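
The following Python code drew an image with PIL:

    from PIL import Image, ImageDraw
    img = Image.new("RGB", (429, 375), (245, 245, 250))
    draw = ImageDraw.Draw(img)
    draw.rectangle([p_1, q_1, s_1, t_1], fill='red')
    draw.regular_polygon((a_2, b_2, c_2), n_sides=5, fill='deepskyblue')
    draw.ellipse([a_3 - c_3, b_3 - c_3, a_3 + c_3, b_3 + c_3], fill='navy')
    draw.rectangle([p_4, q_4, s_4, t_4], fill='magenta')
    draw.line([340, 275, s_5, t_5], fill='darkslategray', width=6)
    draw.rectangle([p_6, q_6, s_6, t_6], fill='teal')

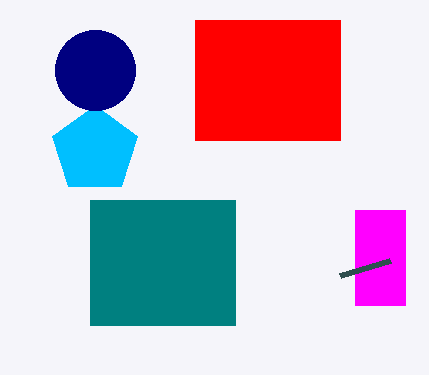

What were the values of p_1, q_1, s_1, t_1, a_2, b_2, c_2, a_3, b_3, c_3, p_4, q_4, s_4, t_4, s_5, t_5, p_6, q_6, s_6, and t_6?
p_1 = 195; q_1 = 20; s_1 = 340; t_1 = 140; a_2 = 95; b_2 = 150; c_2 = 45; a_3 = 95; b_3 = 70; c_3 = 40; p_4 = 355; q_4 = 210; s_4 = 405; t_4 = 305; s_5 = 390; t_5 = 260; p_6 = 90; q_6 = 200; s_6 = 235; t_6 = 325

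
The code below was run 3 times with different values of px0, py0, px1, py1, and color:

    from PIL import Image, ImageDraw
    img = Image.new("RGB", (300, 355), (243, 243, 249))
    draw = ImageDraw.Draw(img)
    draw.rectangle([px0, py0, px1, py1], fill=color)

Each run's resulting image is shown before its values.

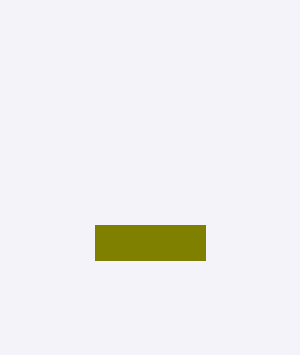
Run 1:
px0 = 95
py0 = 225
px1 = 205
py1 = 260
color = 'olive'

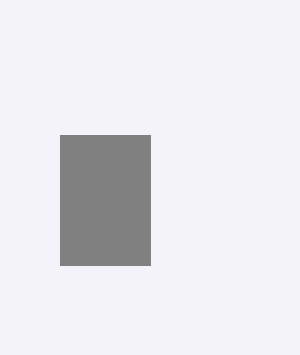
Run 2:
px0 = 60, py0 = 135, px1 = 150, py1 = 265, color = 'gray'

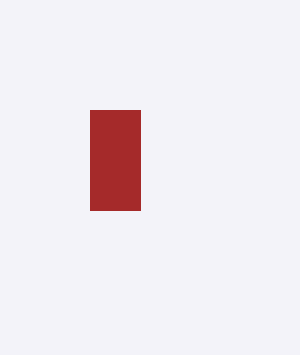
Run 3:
px0 = 90, py0 = 110, px1 = 140, py1 = 210, color = 'brown'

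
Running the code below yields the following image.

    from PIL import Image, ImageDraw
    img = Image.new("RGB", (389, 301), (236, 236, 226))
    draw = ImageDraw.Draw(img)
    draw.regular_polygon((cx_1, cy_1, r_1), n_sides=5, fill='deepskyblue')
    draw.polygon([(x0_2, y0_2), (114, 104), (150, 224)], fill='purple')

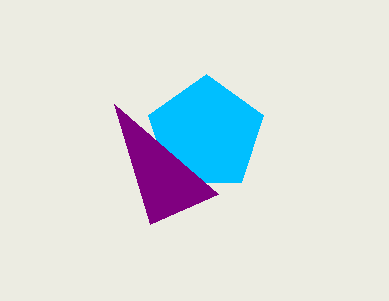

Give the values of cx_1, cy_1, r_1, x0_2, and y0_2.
cx_1 = 206; cy_1 = 134; r_1 = 60; x0_2 = 218; y0_2 = 194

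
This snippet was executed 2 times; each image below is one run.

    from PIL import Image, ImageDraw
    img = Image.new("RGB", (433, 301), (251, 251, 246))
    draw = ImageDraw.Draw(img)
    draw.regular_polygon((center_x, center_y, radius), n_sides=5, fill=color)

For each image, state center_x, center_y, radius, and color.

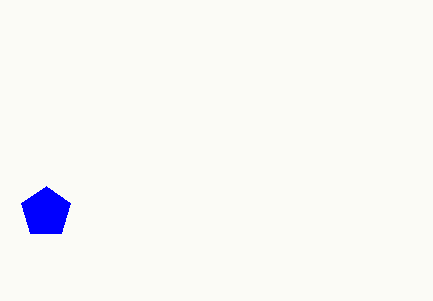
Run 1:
center_x = 46, center_y = 212, radius = 26, color = 'blue'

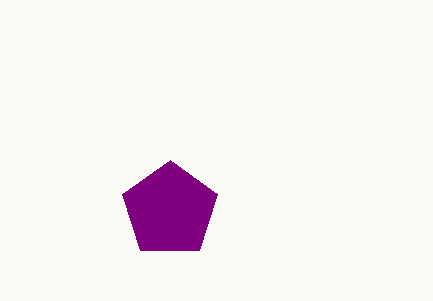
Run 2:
center_x = 170
center_y = 210
radius = 50
color = 'purple'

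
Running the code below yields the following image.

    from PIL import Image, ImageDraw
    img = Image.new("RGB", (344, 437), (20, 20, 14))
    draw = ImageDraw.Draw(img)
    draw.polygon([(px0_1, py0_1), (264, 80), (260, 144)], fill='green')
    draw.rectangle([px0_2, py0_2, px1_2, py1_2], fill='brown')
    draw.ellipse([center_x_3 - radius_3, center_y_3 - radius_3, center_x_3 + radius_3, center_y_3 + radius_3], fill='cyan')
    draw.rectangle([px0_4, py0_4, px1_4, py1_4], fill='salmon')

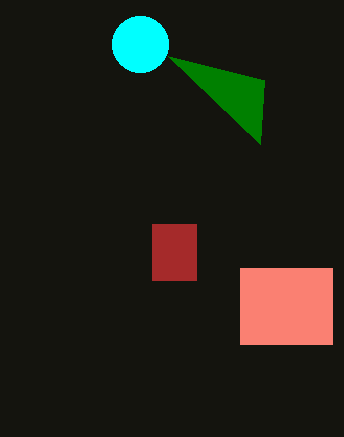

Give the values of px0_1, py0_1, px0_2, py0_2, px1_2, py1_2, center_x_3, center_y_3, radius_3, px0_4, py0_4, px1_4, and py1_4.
px0_1 = 168; py0_1 = 56; px0_2 = 152; py0_2 = 224; px1_2 = 196; py1_2 = 280; center_x_3 = 140; center_y_3 = 44; radius_3 = 28; px0_4 = 240; py0_4 = 268; px1_4 = 332; py1_4 = 344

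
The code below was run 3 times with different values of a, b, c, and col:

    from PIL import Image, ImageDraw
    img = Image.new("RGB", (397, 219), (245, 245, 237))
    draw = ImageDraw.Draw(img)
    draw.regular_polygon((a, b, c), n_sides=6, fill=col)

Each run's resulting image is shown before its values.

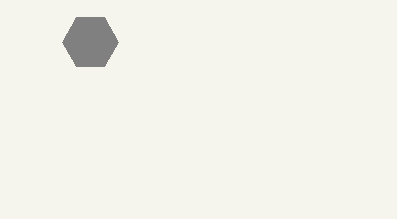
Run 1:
a = 90
b = 42
c = 28
col = 'gray'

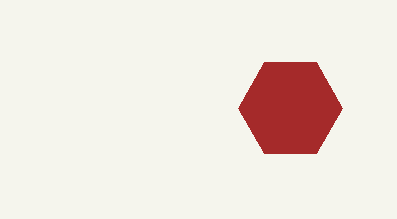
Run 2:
a = 290, b = 108, c = 52, col = 'brown'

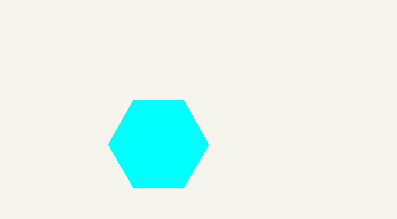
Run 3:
a = 158
b = 144
c = 50
col = 'cyan'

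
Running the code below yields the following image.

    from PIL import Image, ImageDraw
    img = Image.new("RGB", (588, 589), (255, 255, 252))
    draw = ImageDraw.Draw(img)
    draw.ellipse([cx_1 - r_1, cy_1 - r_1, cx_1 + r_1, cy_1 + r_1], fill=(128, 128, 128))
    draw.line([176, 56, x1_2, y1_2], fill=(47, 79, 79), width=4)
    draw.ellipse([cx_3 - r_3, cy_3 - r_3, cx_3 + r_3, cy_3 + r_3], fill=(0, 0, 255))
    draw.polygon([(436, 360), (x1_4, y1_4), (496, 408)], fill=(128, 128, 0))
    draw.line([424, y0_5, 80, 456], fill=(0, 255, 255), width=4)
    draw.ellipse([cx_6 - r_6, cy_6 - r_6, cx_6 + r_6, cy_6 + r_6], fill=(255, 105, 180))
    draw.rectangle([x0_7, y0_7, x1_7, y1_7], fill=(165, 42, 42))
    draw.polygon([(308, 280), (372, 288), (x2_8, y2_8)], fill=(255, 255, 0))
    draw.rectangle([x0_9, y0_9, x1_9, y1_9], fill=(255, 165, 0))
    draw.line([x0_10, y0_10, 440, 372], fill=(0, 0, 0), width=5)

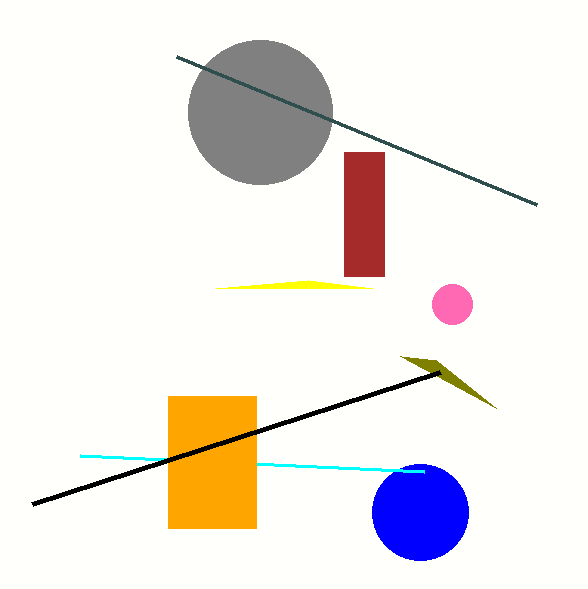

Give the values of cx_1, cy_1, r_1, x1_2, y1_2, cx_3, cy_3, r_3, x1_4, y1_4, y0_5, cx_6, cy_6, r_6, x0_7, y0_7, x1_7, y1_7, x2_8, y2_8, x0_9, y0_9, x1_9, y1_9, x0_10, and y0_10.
cx_1 = 260, cy_1 = 112, r_1 = 72, x1_2 = 536, y1_2 = 204, cx_3 = 420, cy_3 = 512, r_3 = 48, x1_4 = 400, y1_4 = 356, y0_5 = 472, cx_6 = 452, cy_6 = 304, r_6 = 20, x0_7 = 344, y0_7 = 152, x1_7 = 384, y1_7 = 276, x2_8 = 216, y2_8 = 288, x0_9 = 168, y0_9 = 396, x1_9 = 256, y1_9 = 528, x0_10 = 32, y0_10 = 504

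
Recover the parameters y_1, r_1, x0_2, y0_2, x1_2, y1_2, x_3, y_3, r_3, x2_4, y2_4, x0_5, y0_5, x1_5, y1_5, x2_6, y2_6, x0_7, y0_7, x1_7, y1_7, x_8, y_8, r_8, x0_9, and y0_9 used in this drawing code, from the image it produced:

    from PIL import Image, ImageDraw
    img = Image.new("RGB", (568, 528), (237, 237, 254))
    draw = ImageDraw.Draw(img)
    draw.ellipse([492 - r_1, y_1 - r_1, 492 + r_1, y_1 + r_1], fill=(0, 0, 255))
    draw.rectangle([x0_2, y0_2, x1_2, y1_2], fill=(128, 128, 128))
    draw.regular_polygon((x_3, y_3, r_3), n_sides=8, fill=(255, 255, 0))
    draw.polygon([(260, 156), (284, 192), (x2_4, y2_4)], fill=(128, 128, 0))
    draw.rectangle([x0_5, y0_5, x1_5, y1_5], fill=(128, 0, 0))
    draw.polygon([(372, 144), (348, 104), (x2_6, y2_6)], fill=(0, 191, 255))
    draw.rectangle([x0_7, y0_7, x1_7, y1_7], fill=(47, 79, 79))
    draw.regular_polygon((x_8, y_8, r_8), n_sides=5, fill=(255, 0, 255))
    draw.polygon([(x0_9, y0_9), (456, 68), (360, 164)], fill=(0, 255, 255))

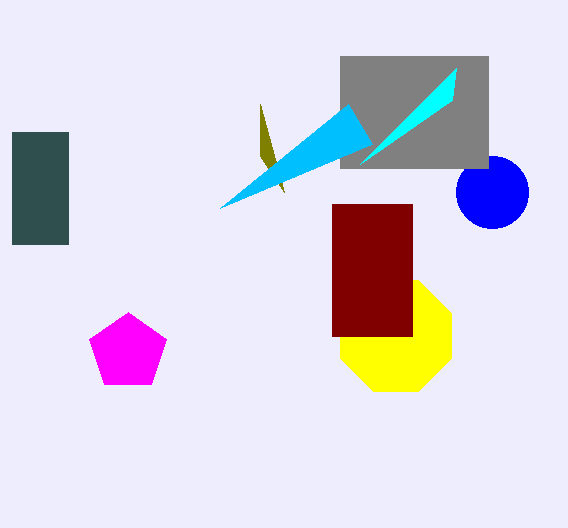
y_1 = 192; r_1 = 36; x0_2 = 340; y0_2 = 56; x1_2 = 488; y1_2 = 168; x_3 = 396; y_3 = 336; r_3 = 60; x2_4 = 260; y2_4 = 104; x0_5 = 332; y0_5 = 204; x1_5 = 412; y1_5 = 336; x2_6 = 220; y2_6 = 208; x0_7 = 12; y0_7 = 132; x1_7 = 68; y1_7 = 244; x_8 = 128; y_8 = 352; r_8 = 40; x0_9 = 452; y0_9 = 100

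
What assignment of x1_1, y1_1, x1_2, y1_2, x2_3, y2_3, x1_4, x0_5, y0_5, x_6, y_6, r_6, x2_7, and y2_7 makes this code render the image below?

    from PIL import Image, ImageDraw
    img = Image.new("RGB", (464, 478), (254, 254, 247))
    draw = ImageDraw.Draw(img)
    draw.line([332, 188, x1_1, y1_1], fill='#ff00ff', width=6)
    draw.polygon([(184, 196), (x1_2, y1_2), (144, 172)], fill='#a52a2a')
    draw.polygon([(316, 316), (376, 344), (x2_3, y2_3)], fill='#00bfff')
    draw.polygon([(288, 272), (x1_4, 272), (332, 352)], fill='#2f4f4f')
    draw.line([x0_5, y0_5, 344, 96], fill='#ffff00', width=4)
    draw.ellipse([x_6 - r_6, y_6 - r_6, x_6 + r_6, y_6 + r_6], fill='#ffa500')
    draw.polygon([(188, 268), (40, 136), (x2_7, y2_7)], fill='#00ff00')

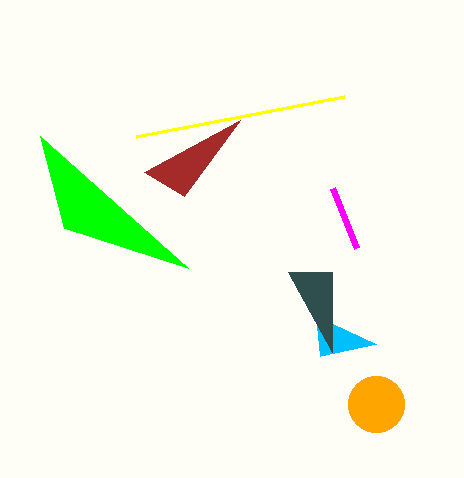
x1_1 = 356; y1_1 = 248; x1_2 = 240; y1_2 = 120; x2_3 = 320; y2_3 = 356; x1_4 = 332; x0_5 = 136; y0_5 = 136; x_6 = 376; y_6 = 404; r_6 = 28; x2_7 = 64; y2_7 = 228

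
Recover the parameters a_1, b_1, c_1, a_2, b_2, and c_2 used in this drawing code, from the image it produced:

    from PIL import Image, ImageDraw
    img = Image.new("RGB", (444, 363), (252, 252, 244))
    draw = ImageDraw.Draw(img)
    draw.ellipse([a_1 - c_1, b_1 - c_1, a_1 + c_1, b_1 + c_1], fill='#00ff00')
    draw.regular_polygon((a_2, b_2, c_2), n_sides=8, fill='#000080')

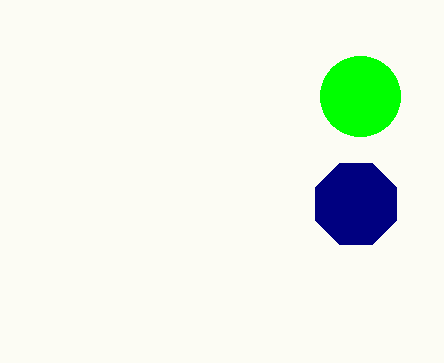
a_1 = 360
b_1 = 96
c_1 = 40
a_2 = 356
b_2 = 204
c_2 = 44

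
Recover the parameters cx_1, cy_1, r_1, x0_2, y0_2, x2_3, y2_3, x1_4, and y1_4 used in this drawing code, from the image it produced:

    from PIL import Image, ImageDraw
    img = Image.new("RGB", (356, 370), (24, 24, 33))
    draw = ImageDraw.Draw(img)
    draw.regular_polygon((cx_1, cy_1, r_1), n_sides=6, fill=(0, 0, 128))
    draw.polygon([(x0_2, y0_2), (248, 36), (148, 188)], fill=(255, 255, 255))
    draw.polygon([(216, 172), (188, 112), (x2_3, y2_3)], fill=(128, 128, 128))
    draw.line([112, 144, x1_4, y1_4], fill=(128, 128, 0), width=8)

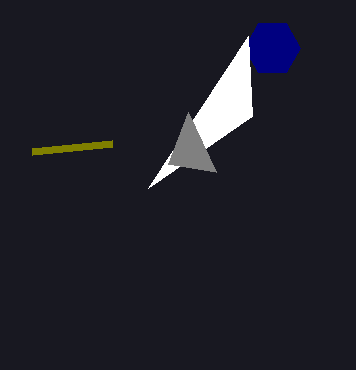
cx_1 = 272; cy_1 = 48; r_1 = 28; x0_2 = 252; y0_2 = 116; x2_3 = 168; y2_3 = 164; x1_4 = 32; y1_4 = 152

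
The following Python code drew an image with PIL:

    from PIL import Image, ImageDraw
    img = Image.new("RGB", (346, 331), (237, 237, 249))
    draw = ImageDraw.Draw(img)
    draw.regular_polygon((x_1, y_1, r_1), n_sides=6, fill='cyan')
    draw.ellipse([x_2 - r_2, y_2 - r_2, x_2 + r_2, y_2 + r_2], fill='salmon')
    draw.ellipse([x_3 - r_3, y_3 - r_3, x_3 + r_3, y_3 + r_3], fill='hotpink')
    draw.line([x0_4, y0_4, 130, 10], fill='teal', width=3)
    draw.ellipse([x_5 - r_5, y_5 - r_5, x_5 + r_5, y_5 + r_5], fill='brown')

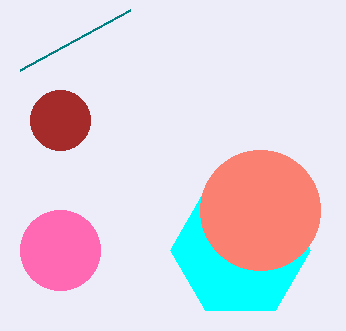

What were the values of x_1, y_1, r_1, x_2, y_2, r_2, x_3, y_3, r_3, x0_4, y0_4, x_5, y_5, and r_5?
x_1 = 240, y_1 = 250, r_1 = 70, x_2 = 260, y_2 = 210, r_2 = 60, x_3 = 60, y_3 = 250, r_3 = 40, x0_4 = 20, y0_4 = 70, x_5 = 60, y_5 = 120, r_5 = 30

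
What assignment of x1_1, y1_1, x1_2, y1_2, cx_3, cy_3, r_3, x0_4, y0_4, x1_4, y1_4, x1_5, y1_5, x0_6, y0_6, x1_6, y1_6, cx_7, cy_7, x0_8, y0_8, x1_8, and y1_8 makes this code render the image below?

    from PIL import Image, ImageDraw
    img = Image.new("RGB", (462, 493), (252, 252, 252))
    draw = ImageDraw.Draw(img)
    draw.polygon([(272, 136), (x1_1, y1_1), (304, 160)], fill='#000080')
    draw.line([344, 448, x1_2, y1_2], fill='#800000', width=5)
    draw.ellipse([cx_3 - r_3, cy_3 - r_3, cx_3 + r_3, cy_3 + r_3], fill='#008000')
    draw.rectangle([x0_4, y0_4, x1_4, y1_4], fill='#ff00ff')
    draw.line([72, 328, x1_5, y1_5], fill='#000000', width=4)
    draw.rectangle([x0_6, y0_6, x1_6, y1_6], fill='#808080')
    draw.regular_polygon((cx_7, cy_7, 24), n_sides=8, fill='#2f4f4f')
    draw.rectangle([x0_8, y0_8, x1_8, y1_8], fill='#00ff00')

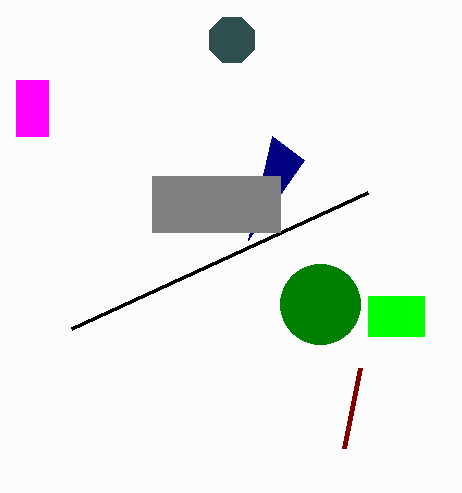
x1_1 = 248
y1_1 = 240
x1_2 = 360
y1_2 = 368
cx_3 = 320
cy_3 = 304
r_3 = 40
x0_4 = 16
y0_4 = 80
x1_4 = 48
y1_4 = 136
x1_5 = 368
y1_5 = 192
x0_6 = 152
y0_6 = 176
x1_6 = 280
y1_6 = 232
cx_7 = 232
cy_7 = 40
x0_8 = 368
y0_8 = 296
x1_8 = 424
y1_8 = 336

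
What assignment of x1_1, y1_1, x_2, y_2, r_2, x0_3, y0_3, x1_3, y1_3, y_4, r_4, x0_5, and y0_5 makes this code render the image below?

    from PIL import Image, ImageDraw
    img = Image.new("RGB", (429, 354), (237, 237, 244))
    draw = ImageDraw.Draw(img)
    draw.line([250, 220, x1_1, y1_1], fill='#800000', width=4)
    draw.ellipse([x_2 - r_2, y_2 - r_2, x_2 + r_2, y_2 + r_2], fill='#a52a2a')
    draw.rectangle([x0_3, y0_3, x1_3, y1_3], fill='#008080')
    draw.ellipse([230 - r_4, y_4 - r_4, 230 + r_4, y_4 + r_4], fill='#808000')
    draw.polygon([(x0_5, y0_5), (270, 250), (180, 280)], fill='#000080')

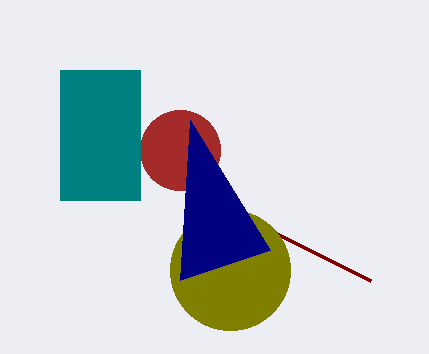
x1_1 = 370; y1_1 = 280; x_2 = 180; y_2 = 150; r_2 = 40; x0_3 = 60; y0_3 = 70; x1_3 = 140; y1_3 = 200; y_4 = 270; r_4 = 60; x0_5 = 190; y0_5 = 120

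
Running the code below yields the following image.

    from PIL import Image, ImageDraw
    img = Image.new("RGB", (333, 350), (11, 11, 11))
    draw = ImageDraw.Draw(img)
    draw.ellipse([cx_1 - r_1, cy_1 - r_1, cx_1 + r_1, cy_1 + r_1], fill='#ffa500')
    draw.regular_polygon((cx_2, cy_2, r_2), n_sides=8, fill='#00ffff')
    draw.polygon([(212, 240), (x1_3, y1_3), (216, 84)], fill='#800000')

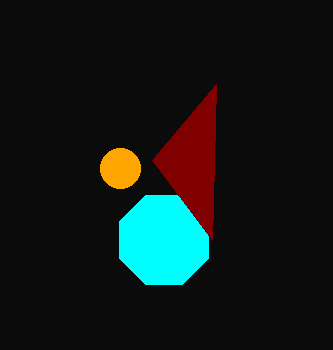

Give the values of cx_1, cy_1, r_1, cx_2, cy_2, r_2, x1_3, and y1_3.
cx_1 = 120; cy_1 = 168; r_1 = 20; cx_2 = 164; cy_2 = 240; r_2 = 48; x1_3 = 152; y1_3 = 160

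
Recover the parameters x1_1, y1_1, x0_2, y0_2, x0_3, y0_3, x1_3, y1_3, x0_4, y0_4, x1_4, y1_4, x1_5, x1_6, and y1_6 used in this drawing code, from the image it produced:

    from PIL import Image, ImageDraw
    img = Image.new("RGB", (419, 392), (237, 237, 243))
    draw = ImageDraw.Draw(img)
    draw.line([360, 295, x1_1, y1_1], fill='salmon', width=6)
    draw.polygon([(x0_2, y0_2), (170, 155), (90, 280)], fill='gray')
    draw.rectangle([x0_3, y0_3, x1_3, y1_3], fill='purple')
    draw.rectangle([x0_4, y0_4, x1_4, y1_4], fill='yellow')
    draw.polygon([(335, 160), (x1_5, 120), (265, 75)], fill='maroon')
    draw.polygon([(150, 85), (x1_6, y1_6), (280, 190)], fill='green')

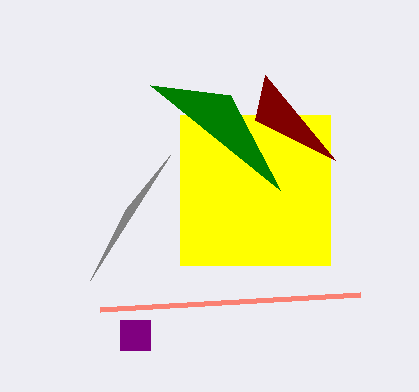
x1_1 = 100, y1_1 = 310, x0_2 = 125, y0_2 = 210, x0_3 = 120, y0_3 = 320, x1_3 = 150, y1_3 = 350, x0_4 = 180, y0_4 = 115, x1_4 = 330, y1_4 = 265, x1_5 = 255, x1_6 = 230, y1_6 = 95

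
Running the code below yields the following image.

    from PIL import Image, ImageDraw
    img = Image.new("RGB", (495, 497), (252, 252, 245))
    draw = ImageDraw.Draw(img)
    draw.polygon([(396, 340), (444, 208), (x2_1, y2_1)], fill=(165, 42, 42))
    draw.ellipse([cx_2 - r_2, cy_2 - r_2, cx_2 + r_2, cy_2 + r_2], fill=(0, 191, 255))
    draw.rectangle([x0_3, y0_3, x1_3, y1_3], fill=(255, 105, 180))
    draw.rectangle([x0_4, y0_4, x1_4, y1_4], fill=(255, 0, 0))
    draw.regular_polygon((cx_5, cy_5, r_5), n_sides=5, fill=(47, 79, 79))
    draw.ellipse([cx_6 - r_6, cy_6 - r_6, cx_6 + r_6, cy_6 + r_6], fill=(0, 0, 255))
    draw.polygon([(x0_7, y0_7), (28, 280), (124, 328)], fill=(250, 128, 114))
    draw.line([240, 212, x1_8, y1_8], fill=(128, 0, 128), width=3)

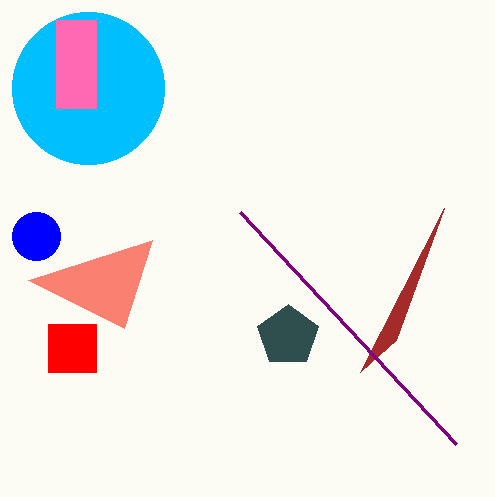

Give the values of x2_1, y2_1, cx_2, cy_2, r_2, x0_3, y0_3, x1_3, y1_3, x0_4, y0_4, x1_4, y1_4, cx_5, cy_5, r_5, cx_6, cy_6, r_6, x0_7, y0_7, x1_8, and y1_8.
x2_1 = 360
y2_1 = 372
cx_2 = 88
cy_2 = 88
r_2 = 76
x0_3 = 56
y0_3 = 20
x1_3 = 96
y1_3 = 108
x0_4 = 48
y0_4 = 324
x1_4 = 96
y1_4 = 372
cx_5 = 288
cy_5 = 336
r_5 = 32
cx_6 = 36
cy_6 = 236
r_6 = 24
x0_7 = 152
y0_7 = 240
x1_8 = 456
y1_8 = 444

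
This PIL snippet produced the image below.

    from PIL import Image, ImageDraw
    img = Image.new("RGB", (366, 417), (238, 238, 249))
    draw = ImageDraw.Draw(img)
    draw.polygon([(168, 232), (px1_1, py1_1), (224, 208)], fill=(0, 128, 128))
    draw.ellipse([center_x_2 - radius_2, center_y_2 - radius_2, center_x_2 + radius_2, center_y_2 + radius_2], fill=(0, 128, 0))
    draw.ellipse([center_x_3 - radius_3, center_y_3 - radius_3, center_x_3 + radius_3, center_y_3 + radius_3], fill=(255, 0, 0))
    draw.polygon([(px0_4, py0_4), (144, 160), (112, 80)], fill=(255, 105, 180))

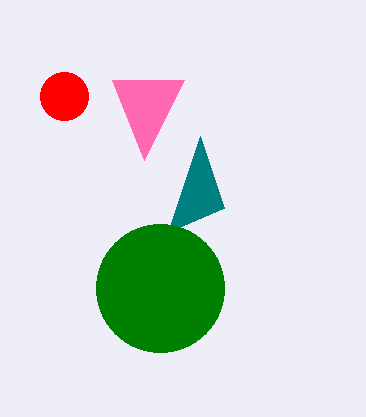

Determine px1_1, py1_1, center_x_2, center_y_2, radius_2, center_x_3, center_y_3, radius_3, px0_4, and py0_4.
px1_1 = 200
py1_1 = 136
center_x_2 = 160
center_y_2 = 288
radius_2 = 64
center_x_3 = 64
center_y_3 = 96
radius_3 = 24
px0_4 = 184
py0_4 = 80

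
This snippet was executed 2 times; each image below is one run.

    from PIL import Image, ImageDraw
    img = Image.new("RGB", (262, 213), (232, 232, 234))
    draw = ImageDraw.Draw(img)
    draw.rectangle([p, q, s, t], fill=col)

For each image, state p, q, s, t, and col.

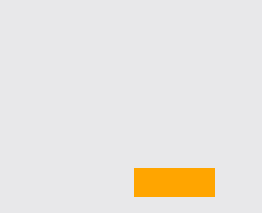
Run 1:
p = 134; q = 168; s = 214; t = 196; col = 'orange'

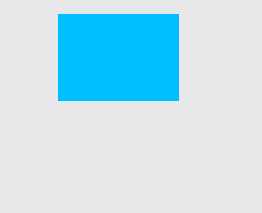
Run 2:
p = 58
q = 14
s = 178
t = 100
col = 'deepskyblue'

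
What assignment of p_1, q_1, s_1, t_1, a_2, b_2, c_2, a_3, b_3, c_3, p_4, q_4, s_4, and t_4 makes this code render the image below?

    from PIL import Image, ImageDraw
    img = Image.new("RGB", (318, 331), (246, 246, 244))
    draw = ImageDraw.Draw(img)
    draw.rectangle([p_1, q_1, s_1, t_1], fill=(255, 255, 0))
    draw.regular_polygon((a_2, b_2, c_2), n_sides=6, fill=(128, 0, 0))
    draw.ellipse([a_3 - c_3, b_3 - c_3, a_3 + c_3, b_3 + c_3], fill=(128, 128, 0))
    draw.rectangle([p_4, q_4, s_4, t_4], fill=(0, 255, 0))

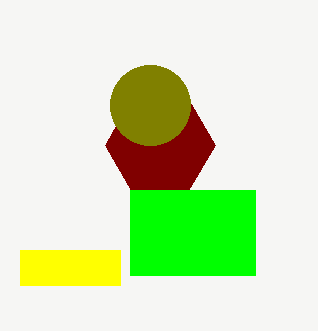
p_1 = 20, q_1 = 250, s_1 = 120, t_1 = 285, a_2 = 160, b_2 = 145, c_2 = 55, a_3 = 150, b_3 = 105, c_3 = 40, p_4 = 130, q_4 = 190, s_4 = 255, t_4 = 275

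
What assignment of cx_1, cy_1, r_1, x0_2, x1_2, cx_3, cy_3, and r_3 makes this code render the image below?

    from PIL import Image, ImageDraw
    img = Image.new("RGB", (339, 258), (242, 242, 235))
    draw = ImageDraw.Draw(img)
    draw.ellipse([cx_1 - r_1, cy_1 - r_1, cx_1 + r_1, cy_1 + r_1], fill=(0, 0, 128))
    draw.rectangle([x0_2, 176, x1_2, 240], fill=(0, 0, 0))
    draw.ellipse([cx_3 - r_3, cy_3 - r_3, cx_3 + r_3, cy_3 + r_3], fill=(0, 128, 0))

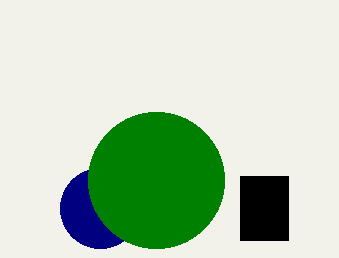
cx_1 = 100, cy_1 = 208, r_1 = 40, x0_2 = 240, x1_2 = 288, cx_3 = 156, cy_3 = 180, r_3 = 68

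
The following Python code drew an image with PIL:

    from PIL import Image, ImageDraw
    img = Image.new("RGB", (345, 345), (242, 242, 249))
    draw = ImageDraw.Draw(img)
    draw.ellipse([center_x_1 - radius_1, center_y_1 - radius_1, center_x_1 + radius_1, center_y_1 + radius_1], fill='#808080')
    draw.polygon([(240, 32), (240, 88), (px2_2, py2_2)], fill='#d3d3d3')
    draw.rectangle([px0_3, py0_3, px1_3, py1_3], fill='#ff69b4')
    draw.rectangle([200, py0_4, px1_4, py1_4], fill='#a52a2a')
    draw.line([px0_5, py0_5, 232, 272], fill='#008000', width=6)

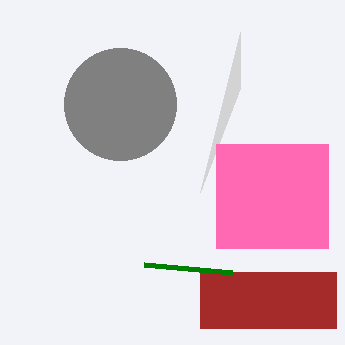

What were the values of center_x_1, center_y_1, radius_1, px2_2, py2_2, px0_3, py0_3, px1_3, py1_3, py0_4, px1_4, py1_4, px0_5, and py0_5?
center_x_1 = 120, center_y_1 = 104, radius_1 = 56, px2_2 = 200, py2_2 = 192, px0_3 = 216, py0_3 = 144, px1_3 = 328, py1_3 = 248, py0_4 = 272, px1_4 = 336, py1_4 = 328, px0_5 = 144, py0_5 = 264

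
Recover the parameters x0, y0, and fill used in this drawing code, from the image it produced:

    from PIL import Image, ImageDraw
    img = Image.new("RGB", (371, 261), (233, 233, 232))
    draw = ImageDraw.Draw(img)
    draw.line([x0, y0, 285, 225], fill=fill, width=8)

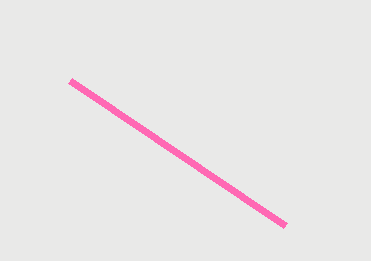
x0 = 70; y0 = 80; fill = 'hotpink'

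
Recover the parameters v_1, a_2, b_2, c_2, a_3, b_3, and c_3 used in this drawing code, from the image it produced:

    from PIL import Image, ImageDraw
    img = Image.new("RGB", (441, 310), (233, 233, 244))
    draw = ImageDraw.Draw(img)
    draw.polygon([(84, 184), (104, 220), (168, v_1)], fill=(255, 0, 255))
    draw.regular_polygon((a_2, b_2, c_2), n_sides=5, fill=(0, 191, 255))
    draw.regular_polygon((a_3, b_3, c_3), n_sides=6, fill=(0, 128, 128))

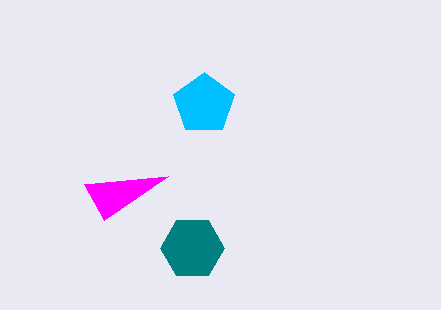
v_1 = 176, a_2 = 204, b_2 = 104, c_2 = 32, a_3 = 192, b_3 = 248, c_3 = 32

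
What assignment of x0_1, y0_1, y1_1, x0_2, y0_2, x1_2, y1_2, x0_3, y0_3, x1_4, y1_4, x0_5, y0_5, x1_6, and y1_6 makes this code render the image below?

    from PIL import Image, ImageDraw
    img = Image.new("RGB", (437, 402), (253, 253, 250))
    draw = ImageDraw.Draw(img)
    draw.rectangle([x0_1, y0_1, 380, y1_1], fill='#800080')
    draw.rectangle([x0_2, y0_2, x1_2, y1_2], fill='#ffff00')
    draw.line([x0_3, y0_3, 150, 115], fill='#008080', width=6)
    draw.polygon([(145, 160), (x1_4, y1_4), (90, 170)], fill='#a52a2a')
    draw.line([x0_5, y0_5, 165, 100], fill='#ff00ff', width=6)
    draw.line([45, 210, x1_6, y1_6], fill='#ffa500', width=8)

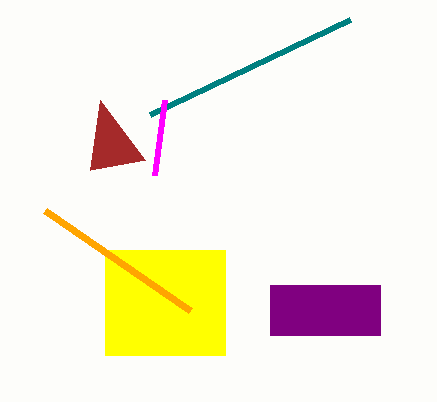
x0_1 = 270; y0_1 = 285; y1_1 = 335; x0_2 = 105; y0_2 = 250; x1_2 = 225; y1_2 = 355; x0_3 = 350; y0_3 = 20; x1_4 = 100; y1_4 = 100; x0_5 = 155; y0_5 = 175; x1_6 = 190; y1_6 = 310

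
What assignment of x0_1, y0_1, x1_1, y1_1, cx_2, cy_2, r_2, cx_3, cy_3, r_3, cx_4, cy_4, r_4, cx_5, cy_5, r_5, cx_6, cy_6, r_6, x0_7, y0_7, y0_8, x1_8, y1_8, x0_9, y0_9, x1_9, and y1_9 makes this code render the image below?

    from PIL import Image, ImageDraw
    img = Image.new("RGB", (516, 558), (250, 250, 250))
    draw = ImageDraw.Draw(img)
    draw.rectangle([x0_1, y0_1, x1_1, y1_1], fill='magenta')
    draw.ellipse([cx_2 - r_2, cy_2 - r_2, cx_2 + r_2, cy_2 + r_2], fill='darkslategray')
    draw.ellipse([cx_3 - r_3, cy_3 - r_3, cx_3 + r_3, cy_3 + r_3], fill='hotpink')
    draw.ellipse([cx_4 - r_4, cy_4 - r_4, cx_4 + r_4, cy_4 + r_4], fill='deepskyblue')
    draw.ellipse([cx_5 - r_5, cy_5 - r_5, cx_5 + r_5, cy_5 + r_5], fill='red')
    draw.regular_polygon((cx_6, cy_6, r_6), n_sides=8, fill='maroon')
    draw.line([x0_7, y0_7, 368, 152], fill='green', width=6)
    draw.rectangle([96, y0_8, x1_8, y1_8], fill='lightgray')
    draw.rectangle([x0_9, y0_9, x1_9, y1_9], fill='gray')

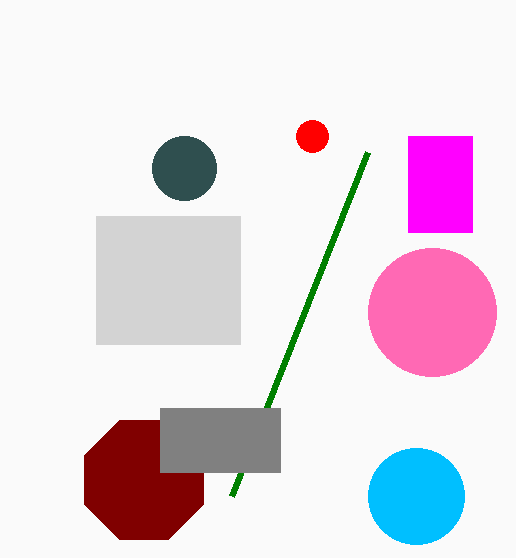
x0_1 = 408
y0_1 = 136
x1_1 = 472
y1_1 = 232
cx_2 = 184
cy_2 = 168
r_2 = 32
cx_3 = 432
cy_3 = 312
r_3 = 64
cx_4 = 416
cy_4 = 496
r_4 = 48
cx_5 = 312
cy_5 = 136
r_5 = 16
cx_6 = 144
cy_6 = 480
r_6 = 64
x0_7 = 232
y0_7 = 496
y0_8 = 216
x1_8 = 240
y1_8 = 344
x0_9 = 160
y0_9 = 408
x1_9 = 280
y1_9 = 472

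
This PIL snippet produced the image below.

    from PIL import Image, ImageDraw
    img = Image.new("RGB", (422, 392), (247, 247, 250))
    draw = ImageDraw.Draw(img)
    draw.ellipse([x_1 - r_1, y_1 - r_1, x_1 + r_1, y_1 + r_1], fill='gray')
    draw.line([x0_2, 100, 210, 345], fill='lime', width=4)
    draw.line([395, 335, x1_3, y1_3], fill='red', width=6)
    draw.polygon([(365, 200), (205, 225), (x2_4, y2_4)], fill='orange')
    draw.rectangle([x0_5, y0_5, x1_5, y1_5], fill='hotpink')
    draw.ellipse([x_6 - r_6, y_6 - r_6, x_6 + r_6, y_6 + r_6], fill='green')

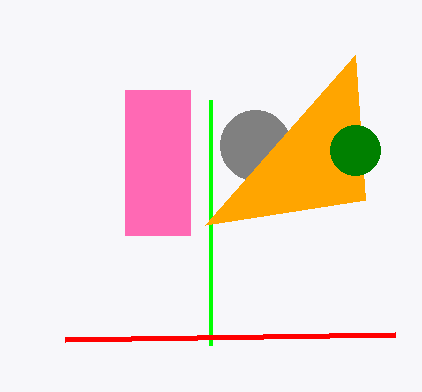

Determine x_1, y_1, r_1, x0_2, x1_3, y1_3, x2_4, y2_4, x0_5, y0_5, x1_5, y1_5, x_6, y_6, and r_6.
x_1 = 255, y_1 = 145, r_1 = 35, x0_2 = 210, x1_3 = 65, y1_3 = 340, x2_4 = 355, y2_4 = 55, x0_5 = 125, y0_5 = 90, x1_5 = 190, y1_5 = 235, x_6 = 355, y_6 = 150, r_6 = 25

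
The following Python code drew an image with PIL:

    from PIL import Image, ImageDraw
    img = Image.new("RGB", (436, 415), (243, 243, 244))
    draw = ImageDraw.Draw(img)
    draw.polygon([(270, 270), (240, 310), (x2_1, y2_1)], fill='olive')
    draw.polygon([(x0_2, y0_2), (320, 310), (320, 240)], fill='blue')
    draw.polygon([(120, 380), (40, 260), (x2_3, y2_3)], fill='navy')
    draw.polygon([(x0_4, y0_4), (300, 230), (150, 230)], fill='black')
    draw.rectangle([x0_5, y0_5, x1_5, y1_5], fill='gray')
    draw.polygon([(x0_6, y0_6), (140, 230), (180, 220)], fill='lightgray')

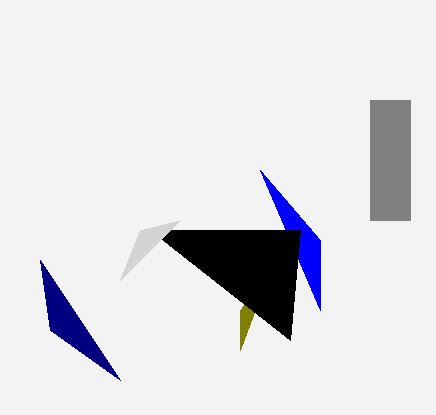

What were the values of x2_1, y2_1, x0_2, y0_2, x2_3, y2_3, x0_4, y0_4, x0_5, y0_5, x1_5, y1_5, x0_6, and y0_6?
x2_1 = 240
y2_1 = 350
x0_2 = 260
y0_2 = 170
x2_3 = 50
y2_3 = 330
x0_4 = 290
y0_4 = 340
x0_5 = 370
y0_5 = 100
x1_5 = 410
y1_5 = 220
x0_6 = 120
y0_6 = 280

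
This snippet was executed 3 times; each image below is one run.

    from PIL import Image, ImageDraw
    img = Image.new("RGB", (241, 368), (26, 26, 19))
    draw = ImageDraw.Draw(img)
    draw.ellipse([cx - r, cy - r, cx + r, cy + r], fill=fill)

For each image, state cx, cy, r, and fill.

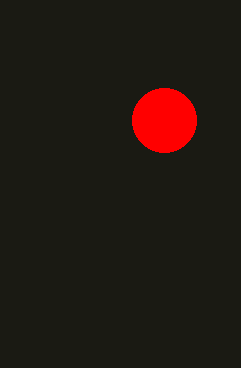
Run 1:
cx = 164; cy = 120; r = 32; fill = 'red'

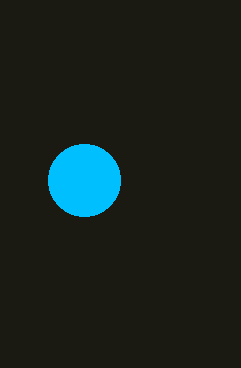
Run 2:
cx = 84; cy = 180; r = 36; fill = 'deepskyblue'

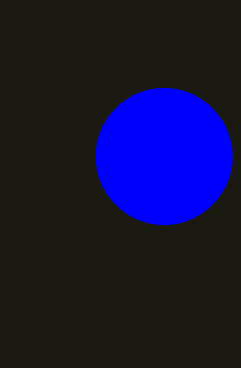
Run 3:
cx = 164
cy = 156
r = 68
fill = 'blue'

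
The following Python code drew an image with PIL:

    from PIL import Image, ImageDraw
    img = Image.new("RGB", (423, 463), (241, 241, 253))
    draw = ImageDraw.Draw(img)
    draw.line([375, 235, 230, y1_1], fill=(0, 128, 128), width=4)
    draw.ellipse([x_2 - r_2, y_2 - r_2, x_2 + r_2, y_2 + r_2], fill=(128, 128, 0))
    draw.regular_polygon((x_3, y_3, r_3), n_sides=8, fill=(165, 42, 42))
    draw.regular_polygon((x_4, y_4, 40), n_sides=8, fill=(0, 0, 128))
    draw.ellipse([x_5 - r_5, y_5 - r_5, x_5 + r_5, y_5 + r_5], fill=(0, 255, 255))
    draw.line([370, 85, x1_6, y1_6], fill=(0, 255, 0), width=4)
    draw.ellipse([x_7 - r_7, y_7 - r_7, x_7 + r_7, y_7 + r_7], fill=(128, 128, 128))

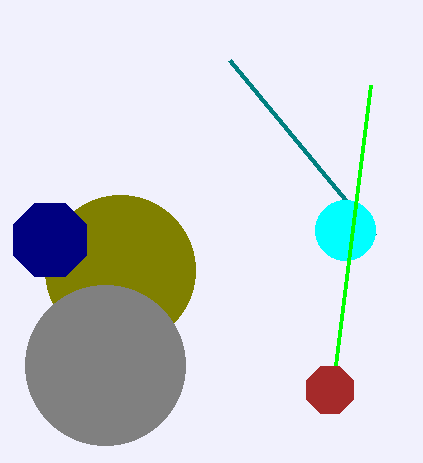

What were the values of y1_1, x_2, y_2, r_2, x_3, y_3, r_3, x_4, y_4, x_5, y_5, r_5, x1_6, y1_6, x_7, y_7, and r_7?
y1_1 = 60
x_2 = 120
y_2 = 270
r_2 = 75
x_3 = 330
y_3 = 390
r_3 = 25
x_4 = 50
y_4 = 240
x_5 = 345
y_5 = 230
r_5 = 30
x1_6 = 335
y1_6 = 365
x_7 = 105
y_7 = 365
r_7 = 80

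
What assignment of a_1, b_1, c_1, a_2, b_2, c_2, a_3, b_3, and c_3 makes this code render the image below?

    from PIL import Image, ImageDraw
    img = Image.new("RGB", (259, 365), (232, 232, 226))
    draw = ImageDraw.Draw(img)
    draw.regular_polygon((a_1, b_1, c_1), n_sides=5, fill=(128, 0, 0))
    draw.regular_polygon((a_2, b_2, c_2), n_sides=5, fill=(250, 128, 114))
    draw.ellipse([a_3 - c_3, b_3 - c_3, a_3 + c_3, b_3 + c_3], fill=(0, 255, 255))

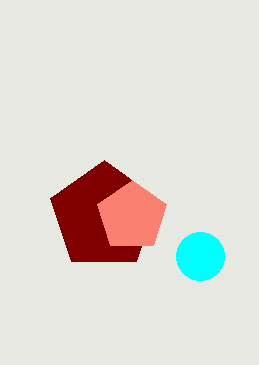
a_1 = 104; b_1 = 216; c_1 = 56; a_2 = 132; b_2 = 216; c_2 = 36; a_3 = 200; b_3 = 256; c_3 = 24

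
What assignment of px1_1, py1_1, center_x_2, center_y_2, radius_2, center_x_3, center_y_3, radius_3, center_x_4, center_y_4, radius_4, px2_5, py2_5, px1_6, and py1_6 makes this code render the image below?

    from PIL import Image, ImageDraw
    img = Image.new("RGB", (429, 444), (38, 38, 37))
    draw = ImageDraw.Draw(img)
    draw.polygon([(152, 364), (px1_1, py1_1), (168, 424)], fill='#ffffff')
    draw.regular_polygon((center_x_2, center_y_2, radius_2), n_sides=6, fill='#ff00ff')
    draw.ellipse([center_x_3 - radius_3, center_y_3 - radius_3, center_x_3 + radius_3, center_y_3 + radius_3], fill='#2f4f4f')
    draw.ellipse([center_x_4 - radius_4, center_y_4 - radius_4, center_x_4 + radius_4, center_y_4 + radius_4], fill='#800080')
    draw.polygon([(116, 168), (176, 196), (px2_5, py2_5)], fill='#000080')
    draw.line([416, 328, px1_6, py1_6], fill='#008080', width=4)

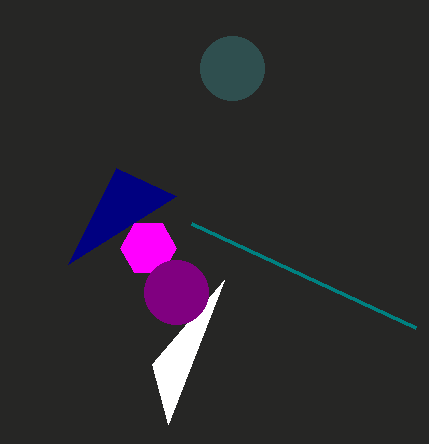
px1_1 = 224; py1_1 = 280; center_x_2 = 148; center_y_2 = 248; radius_2 = 28; center_x_3 = 232; center_y_3 = 68; radius_3 = 32; center_x_4 = 176; center_y_4 = 292; radius_4 = 32; px2_5 = 68; py2_5 = 264; px1_6 = 192; py1_6 = 224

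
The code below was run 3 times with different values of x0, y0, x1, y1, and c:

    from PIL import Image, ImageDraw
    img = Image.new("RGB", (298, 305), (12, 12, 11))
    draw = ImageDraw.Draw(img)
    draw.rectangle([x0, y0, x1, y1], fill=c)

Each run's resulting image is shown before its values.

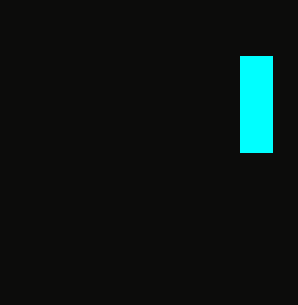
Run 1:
x0 = 240
y0 = 56
x1 = 272
y1 = 152
c = 'cyan'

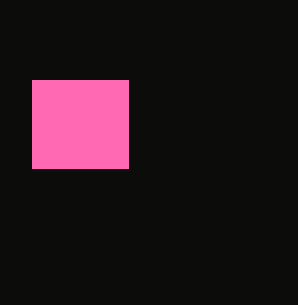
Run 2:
x0 = 32, y0 = 80, x1 = 128, y1 = 168, c = 'hotpink'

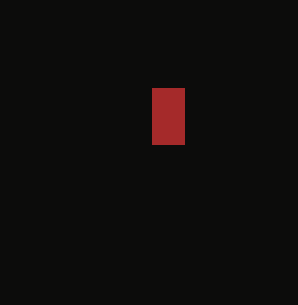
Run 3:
x0 = 152
y0 = 88
x1 = 184
y1 = 144
c = 'brown'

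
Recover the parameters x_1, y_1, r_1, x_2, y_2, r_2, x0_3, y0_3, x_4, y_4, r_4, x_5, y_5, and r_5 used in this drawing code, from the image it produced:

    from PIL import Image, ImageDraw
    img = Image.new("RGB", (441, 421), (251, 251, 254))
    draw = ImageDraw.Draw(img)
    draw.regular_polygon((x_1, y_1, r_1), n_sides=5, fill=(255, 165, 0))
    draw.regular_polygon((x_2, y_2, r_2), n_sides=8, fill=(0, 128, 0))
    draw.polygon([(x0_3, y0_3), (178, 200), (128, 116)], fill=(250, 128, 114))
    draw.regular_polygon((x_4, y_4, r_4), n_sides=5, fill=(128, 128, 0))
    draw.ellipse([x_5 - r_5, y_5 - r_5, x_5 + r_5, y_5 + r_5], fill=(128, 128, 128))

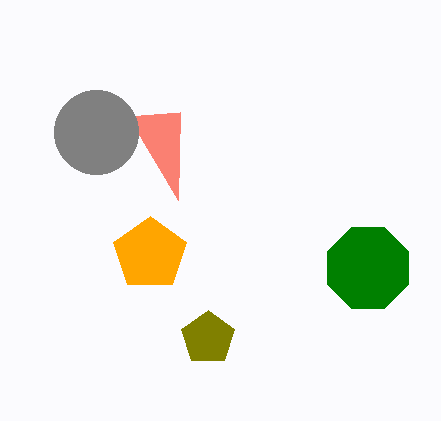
x_1 = 150, y_1 = 254, r_1 = 38, x_2 = 368, y_2 = 268, r_2 = 44, x0_3 = 180, y0_3 = 112, x_4 = 208, y_4 = 338, r_4 = 28, x_5 = 96, y_5 = 132, r_5 = 42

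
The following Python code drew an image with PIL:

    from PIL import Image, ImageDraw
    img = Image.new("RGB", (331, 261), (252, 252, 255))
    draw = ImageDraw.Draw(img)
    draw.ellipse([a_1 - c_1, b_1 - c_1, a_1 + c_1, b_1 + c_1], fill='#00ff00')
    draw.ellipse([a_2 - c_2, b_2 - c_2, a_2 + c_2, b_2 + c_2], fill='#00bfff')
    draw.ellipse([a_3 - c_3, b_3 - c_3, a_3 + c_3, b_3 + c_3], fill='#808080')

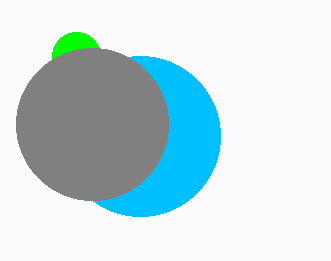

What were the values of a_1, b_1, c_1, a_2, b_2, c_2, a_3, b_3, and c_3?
a_1 = 76, b_1 = 56, c_1 = 24, a_2 = 140, b_2 = 136, c_2 = 80, a_3 = 92, b_3 = 124, c_3 = 76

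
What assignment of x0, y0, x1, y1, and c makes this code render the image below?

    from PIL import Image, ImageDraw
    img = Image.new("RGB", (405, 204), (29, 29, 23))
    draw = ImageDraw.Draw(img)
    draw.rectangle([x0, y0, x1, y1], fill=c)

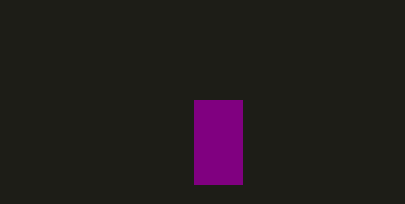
x0 = 194
y0 = 100
x1 = 242
y1 = 184
c = 'purple'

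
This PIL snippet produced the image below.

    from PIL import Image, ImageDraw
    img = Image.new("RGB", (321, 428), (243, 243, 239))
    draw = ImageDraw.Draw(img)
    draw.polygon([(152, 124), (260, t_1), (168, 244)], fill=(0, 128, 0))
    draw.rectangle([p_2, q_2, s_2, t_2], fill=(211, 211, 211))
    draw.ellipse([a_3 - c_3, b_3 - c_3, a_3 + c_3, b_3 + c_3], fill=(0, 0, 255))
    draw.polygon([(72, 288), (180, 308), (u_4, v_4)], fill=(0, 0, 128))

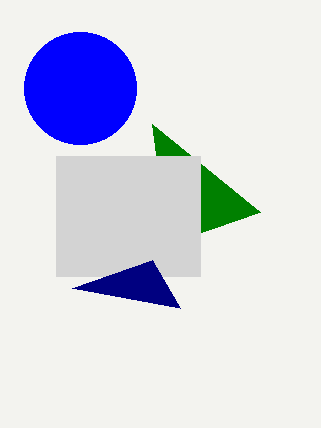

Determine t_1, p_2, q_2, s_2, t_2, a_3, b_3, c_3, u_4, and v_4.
t_1 = 212, p_2 = 56, q_2 = 156, s_2 = 200, t_2 = 276, a_3 = 80, b_3 = 88, c_3 = 56, u_4 = 152, v_4 = 260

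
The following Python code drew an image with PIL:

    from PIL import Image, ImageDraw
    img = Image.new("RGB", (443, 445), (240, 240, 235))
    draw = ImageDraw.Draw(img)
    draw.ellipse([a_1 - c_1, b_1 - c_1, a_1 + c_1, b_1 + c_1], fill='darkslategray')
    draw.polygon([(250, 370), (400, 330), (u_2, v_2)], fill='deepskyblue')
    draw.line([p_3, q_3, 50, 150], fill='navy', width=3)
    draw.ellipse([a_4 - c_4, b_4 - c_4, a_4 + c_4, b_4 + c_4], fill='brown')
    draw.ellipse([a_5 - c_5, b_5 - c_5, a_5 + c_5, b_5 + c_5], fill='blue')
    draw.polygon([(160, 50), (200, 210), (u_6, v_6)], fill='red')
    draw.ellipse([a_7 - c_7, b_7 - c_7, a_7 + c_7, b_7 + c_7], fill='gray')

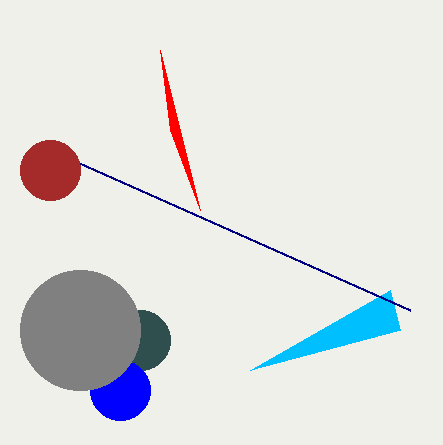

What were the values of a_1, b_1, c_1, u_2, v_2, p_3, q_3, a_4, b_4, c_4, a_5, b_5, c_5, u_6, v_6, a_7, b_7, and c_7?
a_1 = 140, b_1 = 340, c_1 = 30, u_2 = 390, v_2 = 290, p_3 = 410, q_3 = 310, a_4 = 50, b_4 = 170, c_4 = 30, a_5 = 120, b_5 = 390, c_5 = 30, u_6 = 170, v_6 = 130, a_7 = 80, b_7 = 330, c_7 = 60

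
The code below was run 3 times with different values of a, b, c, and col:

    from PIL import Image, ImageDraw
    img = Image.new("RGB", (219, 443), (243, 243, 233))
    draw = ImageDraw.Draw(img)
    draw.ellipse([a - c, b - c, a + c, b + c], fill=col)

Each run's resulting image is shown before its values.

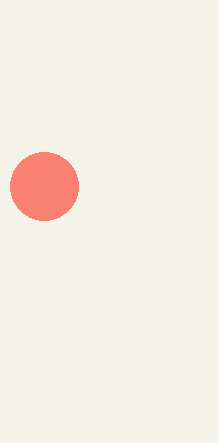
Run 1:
a = 44
b = 186
c = 34
col = 'salmon'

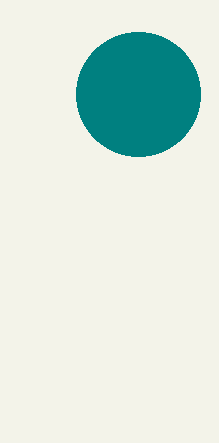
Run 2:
a = 138; b = 94; c = 62; col = 'teal'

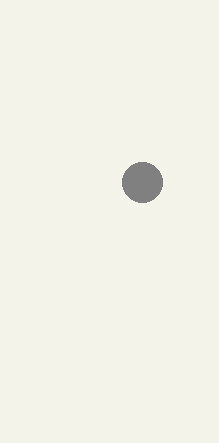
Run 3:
a = 142; b = 182; c = 20; col = 'gray'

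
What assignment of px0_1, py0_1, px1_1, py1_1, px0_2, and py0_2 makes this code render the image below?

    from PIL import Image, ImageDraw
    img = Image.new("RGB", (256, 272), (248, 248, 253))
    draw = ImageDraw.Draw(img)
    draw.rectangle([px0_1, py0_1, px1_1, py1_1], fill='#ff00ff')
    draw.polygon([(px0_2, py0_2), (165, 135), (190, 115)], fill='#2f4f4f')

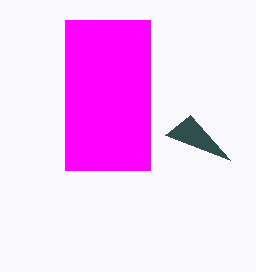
px0_1 = 65
py0_1 = 20
px1_1 = 150
py1_1 = 170
px0_2 = 230
py0_2 = 160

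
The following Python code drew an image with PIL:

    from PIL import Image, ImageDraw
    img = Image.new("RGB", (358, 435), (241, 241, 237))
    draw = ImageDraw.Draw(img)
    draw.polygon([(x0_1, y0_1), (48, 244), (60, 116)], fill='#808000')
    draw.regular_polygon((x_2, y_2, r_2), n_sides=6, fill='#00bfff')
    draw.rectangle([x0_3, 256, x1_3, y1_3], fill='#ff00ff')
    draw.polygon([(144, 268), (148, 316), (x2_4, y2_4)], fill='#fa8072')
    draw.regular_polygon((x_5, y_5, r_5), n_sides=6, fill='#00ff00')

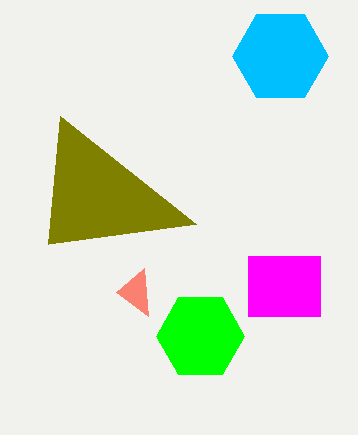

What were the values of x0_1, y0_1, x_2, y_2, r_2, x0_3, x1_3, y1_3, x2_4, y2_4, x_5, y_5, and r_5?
x0_1 = 196
y0_1 = 224
x_2 = 280
y_2 = 56
r_2 = 48
x0_3 = 248
x1_3 = 320
y1_3 = 316
x2_4 = 116
y2_4 = 292
x_5 = 200
y_5 = 336
r_5 = 44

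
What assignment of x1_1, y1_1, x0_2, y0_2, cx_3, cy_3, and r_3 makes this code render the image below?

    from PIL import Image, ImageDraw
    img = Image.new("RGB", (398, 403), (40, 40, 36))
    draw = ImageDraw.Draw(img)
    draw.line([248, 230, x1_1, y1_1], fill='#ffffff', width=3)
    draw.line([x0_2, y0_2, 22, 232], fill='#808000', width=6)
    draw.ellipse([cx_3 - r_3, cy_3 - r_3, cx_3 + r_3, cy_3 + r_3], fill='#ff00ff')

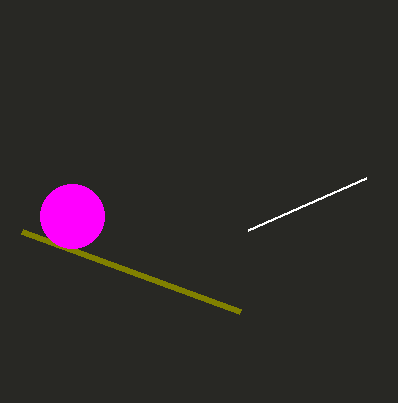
x1_1 = 366
y1_1 = 178
x0_2 = 240
y0_2 = 312
cx_3 = 72
cy_3 = 216
r_3 = 32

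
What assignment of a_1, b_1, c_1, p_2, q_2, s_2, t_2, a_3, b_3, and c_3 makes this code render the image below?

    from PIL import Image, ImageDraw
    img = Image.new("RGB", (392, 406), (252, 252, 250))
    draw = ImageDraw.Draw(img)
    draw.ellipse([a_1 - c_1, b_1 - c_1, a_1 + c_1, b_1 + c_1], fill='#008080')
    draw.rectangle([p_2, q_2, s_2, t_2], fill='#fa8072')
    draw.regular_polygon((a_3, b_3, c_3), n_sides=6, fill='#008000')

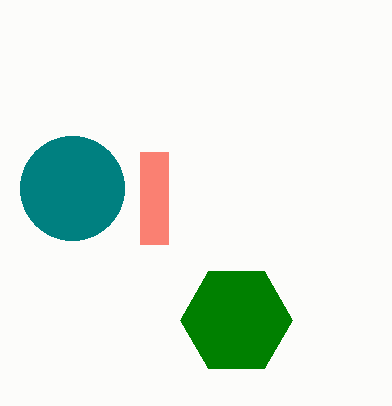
a_1 = 72
b_1 = 188
c_1 = 52
p_2 = 140
q_2 = 152
s_2 = 168
t_2 = 244
a_3 = 236
b_3 = 320
c_3 = 56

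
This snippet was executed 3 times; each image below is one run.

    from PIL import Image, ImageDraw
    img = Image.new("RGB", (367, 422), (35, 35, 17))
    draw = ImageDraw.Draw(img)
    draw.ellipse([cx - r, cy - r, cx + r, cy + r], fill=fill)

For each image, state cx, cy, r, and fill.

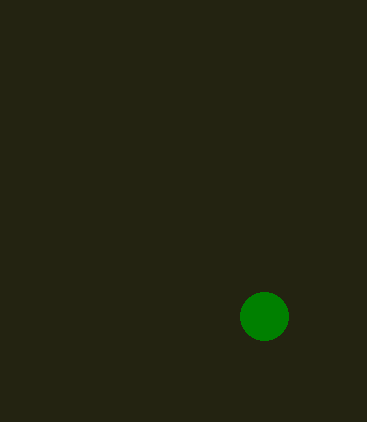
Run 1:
cx = 264, cy = 316, r = 24, fill = 'green'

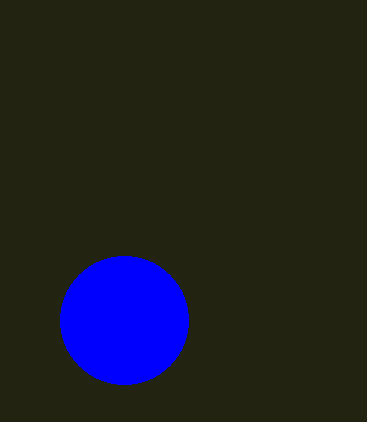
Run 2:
cx = 124, cy = 320, r = 64, fill = 'blue'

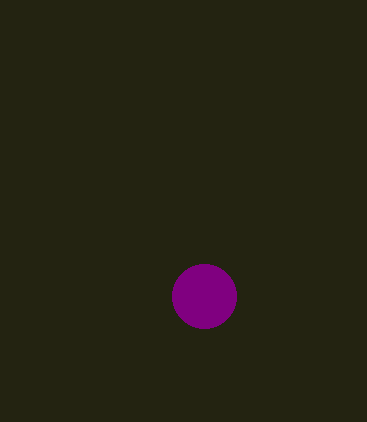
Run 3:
cx = 204; cy = 296; r = 32; fill = 'purple'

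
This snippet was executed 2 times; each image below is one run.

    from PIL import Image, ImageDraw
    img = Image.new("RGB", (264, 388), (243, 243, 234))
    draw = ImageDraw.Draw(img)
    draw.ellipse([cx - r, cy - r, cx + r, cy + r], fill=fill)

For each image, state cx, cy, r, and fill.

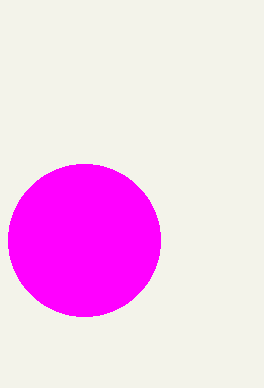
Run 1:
cx = 84
cy = 240
r = 76
fill = 'magenta'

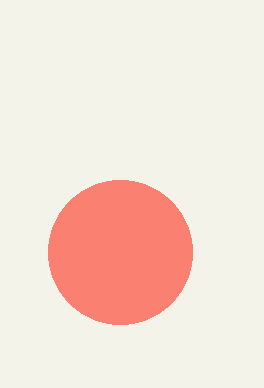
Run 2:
cx = 120; cy = 252; r = 72; fill = 'salmon'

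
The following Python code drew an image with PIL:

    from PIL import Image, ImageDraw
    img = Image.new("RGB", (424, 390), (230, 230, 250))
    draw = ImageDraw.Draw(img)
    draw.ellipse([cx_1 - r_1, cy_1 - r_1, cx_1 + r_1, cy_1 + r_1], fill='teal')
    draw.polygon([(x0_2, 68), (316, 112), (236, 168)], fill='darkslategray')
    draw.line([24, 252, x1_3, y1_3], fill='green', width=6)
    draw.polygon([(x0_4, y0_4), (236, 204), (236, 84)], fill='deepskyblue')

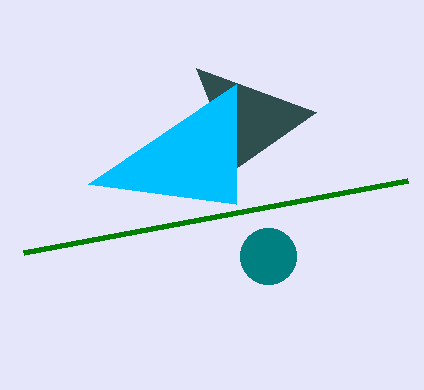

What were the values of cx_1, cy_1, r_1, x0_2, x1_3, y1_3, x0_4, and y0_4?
cx_1 = 268
cy_1 = 256
r_1 = 28
x0_2 = 196
x1_3 = 408
y1_3 = 180
x0_4 = 88
y0_4 = 184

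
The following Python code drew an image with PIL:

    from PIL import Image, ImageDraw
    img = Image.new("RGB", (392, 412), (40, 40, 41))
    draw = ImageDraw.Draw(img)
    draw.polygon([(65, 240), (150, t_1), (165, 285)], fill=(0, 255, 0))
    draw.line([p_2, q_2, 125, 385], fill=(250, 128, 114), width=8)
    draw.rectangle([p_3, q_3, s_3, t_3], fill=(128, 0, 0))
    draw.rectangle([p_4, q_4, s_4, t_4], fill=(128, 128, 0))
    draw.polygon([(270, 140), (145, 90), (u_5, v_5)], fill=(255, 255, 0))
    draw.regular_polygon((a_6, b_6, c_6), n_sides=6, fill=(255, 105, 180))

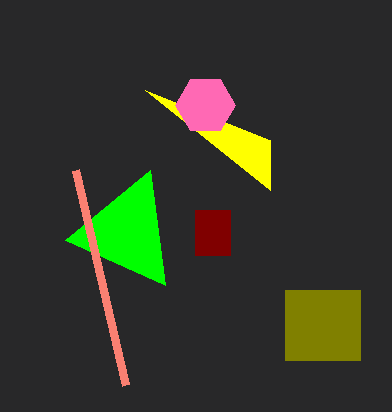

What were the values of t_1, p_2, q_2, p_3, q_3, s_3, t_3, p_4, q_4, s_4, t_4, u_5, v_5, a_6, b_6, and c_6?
t_1 = 170, p_2 = 75, q_2 = 170, p_3 = 195, q_3 = 210, s_3 = 230, t_3 = 255, p_4 = 285, q_4 = 290, s_4 = 360, t_4 = 360, u_5 = 270, v_5 = 190, a_6 = 205, b_6 = 105, c_6 = 30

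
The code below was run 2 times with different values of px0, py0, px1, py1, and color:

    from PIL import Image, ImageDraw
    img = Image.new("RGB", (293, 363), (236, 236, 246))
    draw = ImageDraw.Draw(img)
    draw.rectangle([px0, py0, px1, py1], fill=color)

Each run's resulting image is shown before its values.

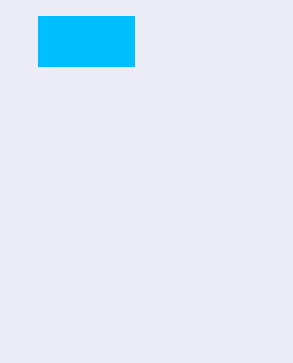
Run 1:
px0 = 38, py0 = 16, px1 = 134, py1 = 66, color = 'deepskyblue'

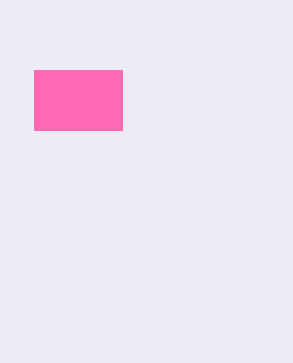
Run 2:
px0 = 34
py0 = 70
px1 = 122
py1 = 130
color = 'hotpink'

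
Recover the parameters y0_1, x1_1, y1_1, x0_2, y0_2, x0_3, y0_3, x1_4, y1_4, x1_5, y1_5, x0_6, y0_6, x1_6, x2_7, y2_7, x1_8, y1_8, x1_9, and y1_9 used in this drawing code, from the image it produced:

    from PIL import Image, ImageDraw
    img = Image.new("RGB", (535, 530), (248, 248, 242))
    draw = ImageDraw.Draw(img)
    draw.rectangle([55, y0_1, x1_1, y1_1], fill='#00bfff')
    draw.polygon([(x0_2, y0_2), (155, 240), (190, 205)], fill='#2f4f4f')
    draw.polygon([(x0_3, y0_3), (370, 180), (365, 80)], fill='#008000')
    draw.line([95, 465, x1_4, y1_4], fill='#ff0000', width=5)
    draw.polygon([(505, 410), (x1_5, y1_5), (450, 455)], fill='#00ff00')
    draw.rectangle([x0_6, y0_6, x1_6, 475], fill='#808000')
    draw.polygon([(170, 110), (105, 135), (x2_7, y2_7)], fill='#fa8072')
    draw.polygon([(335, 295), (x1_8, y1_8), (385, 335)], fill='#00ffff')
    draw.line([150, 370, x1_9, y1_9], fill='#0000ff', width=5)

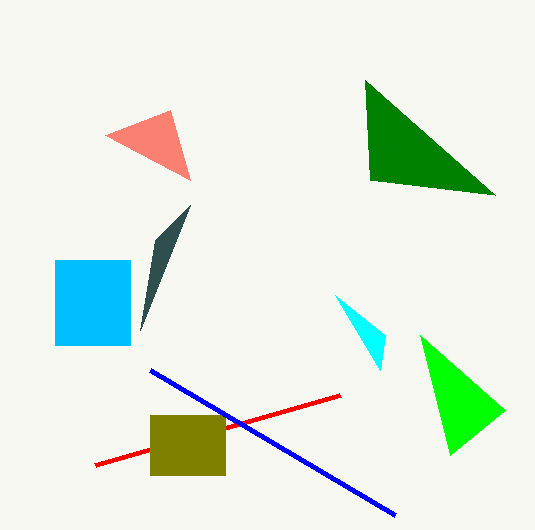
y0_1 = 260; x1_1 = 130; y1_1 = 345; x0_2 = 140; y0_2 = 330; x0_3 = 495; y0_3 = 195; x1_4 = 340; y1_4 = 395; x1_5 = 420; y1_5 = 335; x0_6 = 150; y0_6 = 415; x1_6 = 225; x2_7 = 190; y2_7 = 180; x1_8 = 380; y1_8 = 370; x1_9 = 395; y1_9 = 515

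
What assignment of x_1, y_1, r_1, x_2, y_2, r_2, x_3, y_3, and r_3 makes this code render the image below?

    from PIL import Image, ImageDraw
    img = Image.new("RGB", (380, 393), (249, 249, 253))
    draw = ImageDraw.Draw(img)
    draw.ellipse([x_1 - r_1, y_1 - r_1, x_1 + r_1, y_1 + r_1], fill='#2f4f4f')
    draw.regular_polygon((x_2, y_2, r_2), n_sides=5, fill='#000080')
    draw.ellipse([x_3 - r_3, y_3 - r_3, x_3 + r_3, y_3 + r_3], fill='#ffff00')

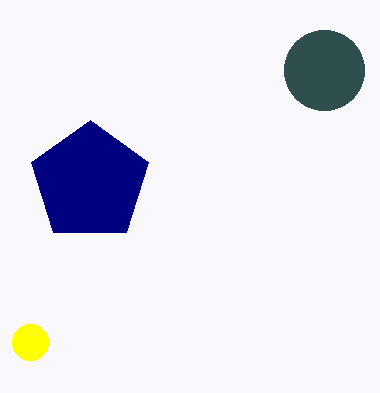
x_1 = 324
y_1 = 70
r_1 = 40
x_2 = 90
y_2 = 182
r_2 = 62
x_3 = 30
y_3 = 342
r_3 = 18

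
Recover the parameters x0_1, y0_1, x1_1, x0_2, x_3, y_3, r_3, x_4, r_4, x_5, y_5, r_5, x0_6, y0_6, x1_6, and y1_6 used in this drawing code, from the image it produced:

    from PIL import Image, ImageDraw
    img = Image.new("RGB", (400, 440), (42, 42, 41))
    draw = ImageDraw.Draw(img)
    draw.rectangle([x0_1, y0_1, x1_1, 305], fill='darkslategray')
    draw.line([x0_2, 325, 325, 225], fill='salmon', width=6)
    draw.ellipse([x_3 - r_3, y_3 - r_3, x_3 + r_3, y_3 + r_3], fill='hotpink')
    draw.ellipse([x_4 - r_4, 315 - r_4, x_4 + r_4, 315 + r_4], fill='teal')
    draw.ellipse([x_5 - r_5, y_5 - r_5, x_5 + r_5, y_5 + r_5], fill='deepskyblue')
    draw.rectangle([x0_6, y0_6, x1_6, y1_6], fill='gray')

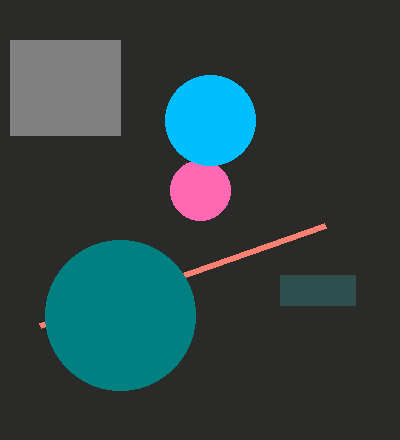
x0_1 = 280
y0_1 = 275
x1_1 = 355
x0_2 = 40
x_3 = 200
y_3 = 190
r_3 = 30
x_4 = 120
r_4 = 75
x_5 = 210
y_5 = 120
r_5 = 45
x0_6 = 10
y0_6 = 40
x1_6 = 120
y1_6 = 135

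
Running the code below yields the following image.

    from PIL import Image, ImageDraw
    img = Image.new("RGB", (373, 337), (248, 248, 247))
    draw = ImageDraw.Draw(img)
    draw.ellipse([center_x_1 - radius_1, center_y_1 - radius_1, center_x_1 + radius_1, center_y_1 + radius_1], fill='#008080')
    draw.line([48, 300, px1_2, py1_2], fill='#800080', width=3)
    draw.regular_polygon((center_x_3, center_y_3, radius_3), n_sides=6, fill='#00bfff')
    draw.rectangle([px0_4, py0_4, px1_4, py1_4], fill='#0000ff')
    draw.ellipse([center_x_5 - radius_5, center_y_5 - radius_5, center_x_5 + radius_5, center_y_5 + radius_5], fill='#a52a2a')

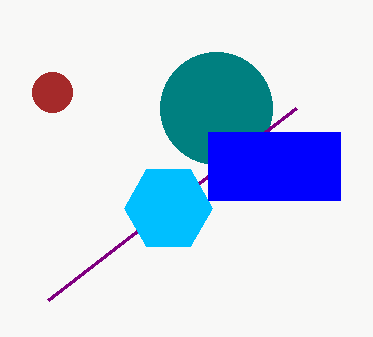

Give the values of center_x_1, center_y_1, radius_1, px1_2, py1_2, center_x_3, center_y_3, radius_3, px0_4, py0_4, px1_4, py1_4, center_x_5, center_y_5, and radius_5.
center_x_1 = 216, center_y_1 = 108, radius_1 = 56, px1_2 = 296, py1_2 = 108, center_x_3 = 168, center_y_3 = 208, radius_3 = 44, px0_4 = 208, py0_4 = 132, px1_4 = 340, py1_4 = 200, center_x_5 = 52, center_y_5 = 92, radius_5 = 20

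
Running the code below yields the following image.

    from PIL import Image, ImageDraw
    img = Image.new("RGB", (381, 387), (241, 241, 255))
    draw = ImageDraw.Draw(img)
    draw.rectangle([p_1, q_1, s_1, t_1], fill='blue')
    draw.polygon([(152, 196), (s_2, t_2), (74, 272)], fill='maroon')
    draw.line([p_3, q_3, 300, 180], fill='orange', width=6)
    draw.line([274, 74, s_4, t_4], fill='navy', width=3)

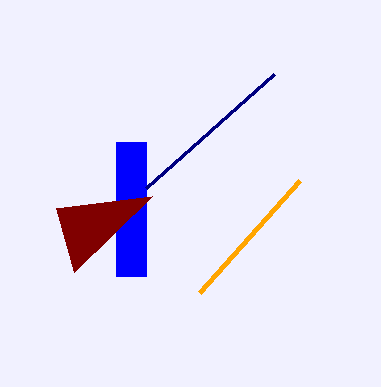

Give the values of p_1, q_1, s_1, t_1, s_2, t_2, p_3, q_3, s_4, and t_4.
p_1 = 116
q_1 = 142
s_1 = 146
t_1 = 276
s_2 = 56
t_2 = 208
p_3 = 200
q_3 = 292
s_4 = 146
t_4 = 188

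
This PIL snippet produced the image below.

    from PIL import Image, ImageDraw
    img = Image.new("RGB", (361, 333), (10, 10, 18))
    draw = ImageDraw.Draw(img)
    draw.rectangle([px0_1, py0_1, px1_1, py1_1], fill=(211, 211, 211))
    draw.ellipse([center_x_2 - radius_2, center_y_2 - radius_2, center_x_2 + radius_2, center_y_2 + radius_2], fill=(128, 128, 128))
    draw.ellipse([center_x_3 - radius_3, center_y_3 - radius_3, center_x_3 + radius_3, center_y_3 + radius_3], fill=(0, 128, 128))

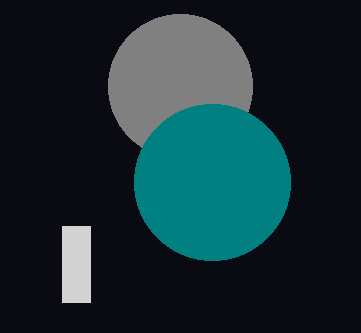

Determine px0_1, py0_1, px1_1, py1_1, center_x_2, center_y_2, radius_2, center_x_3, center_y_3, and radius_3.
px0_1 = 62; py0_1 = 226; px1_1 = 90; py1_1 = 302; center_x_2 = 180; center_y_2 = 86; radius_2 = 72; center_x_3 = 212; center_y_3 = 182; radius_3 = 78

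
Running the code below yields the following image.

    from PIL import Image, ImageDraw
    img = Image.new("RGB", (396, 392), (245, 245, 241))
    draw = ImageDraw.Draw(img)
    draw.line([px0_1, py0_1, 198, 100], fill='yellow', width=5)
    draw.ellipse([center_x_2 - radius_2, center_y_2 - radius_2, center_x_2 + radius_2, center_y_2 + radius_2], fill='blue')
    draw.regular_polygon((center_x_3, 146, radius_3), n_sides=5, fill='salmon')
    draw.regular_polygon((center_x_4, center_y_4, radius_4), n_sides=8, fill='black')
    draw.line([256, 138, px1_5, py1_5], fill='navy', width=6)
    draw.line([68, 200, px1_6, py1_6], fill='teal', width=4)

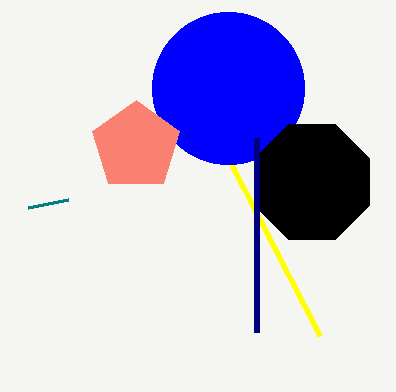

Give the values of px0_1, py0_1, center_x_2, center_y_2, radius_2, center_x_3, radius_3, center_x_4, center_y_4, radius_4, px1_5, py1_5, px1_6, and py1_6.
px0_1 = 320
py0_1 = 336
center_x_2 = 228
center_y_2 = 88
radius_2 = 76
center_x_3 = 136
radius_3 = 46
center_x_4 = 312
center_y_4 = 182
radius_4 = 62
px1_5 = 256
py1_5 = 332
px1_6 = 28
py1_6 = 208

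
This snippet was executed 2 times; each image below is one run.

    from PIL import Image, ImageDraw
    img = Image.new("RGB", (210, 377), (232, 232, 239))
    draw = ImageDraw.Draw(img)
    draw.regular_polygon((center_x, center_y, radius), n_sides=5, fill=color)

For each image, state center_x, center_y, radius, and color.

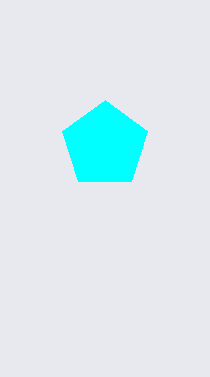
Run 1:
center_x = 105; center_y = 145; radius = 45; color = 'cyan'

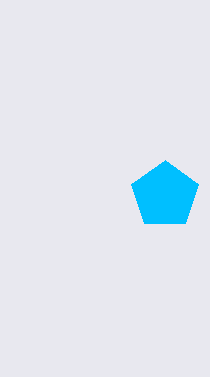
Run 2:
center_x = 165, center_y = 195, radius = 35, color = 'deepskyblue'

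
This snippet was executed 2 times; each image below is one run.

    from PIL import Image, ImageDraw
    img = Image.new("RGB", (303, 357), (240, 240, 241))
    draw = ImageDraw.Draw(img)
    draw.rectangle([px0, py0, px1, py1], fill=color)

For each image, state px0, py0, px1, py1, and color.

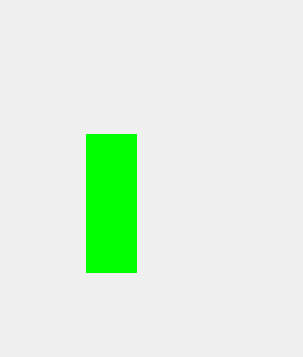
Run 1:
px0 = 86
py0 = 134
px1 = 136
py1 = 272
color = 'lime'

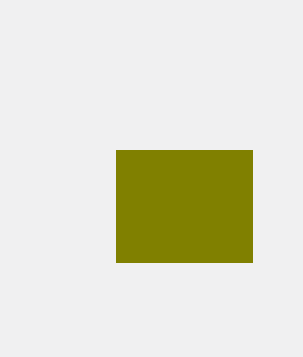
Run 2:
px0 = 116, py0 = 150, px1 = 252, py1 = 262, color = 'olive'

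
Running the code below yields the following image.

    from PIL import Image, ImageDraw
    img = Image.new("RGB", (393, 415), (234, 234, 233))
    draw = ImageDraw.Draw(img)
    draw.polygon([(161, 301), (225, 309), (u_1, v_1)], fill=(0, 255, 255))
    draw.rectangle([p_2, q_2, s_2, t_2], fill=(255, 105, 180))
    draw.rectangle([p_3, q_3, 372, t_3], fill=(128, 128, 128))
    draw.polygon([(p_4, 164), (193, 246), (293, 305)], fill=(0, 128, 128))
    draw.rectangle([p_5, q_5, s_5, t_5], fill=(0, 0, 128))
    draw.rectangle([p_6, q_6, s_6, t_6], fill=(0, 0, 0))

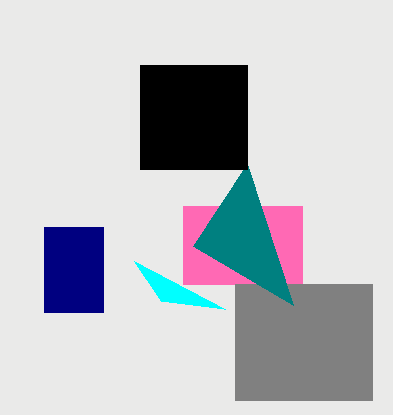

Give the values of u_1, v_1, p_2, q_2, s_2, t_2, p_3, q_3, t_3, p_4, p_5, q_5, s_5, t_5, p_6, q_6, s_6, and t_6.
u_1 = 134; v_1 = 261; p_2 = 183; q_2 = 206; s_2 = 302; t_2 = 284; p_3 = 235; q_3 = 284; t_3 = 400; p_4 = 247; p_5 = 44; q_5 = 227; s_5 = 103; t_5 = 312; p_6 = 140; q_6 = 65; s_6 = 247; t_6 = 169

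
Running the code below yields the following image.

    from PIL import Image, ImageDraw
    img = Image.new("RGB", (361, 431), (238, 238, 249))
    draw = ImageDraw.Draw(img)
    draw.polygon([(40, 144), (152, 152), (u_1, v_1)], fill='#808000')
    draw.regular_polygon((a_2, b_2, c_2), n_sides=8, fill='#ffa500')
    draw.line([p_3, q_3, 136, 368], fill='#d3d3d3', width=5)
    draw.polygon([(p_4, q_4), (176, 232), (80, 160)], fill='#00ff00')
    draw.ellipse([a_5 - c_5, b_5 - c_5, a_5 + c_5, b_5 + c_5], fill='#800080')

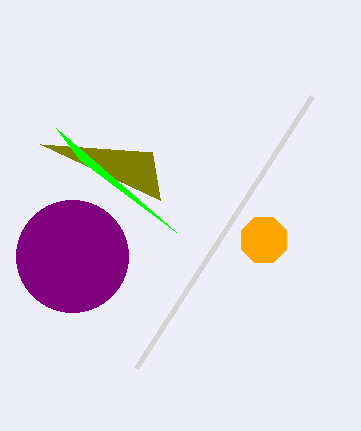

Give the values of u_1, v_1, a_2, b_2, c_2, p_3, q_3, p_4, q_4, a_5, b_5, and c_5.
u_1 = 160, v_1 = 200, a_2 = 264, b_2 = 240, c_2 = 24, p_3 = 312, q_3 = 96, p_4 = 56, q_4 = 128, a_5 = 72, b_5 = 256, c_5 = 56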